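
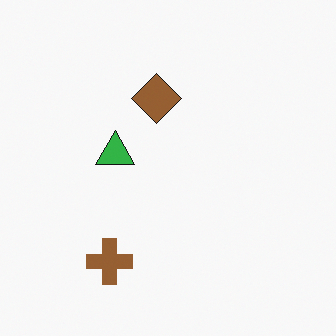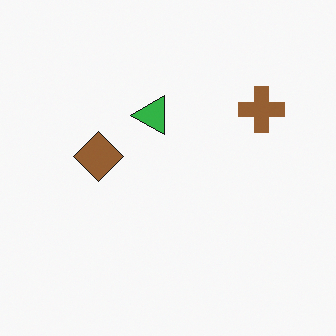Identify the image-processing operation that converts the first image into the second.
It was transposed (reflected across the top-left ↔ bottom-right diagonal).

Shapes have swapped their row and column positions — what was in the top-right is now in the bottom-left — a diagonal reflection.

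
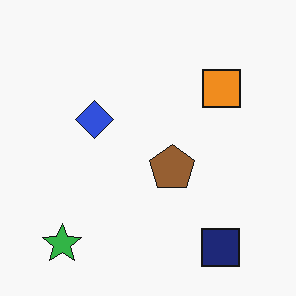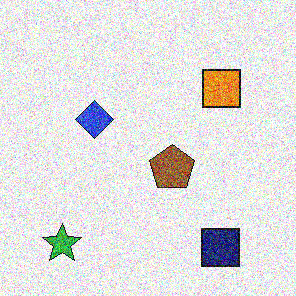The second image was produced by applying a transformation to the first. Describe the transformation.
This is the original image degraded with strong gaussian noise.

Random speckle covers the whole image, including the flat background.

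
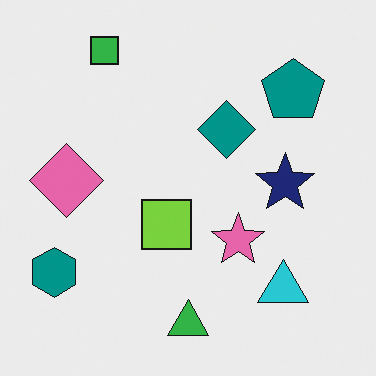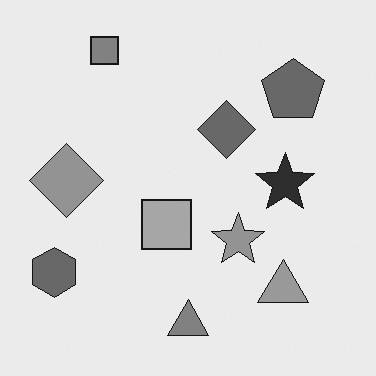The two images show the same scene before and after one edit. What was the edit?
It was converted to grayscale.

All color is removed — every shape is now a shade of grey.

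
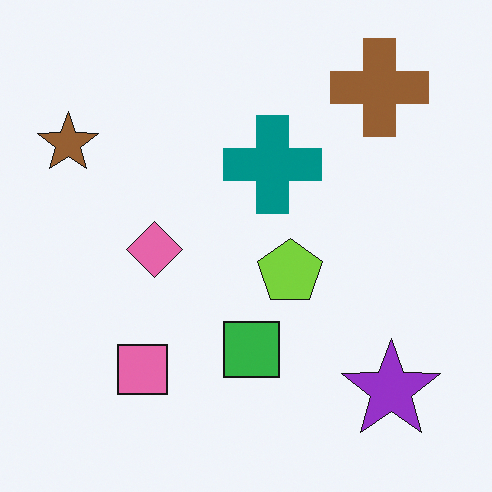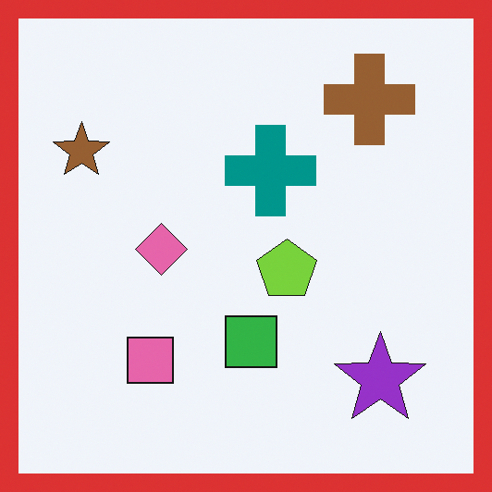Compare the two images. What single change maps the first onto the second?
This is the original image framed with a red border.

A solid red frame runs around the edge of the second image, with the content slightly shrunk inside it.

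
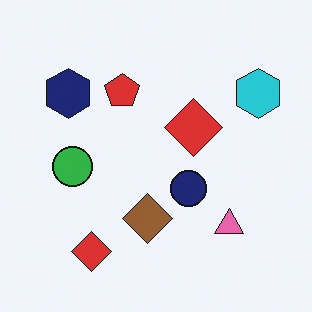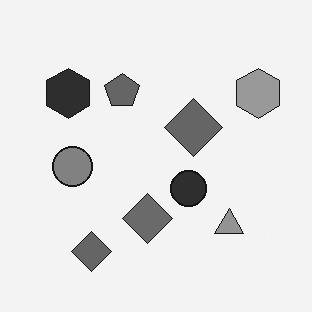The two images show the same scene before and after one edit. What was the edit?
The second image is the first converted to grayscale.

All color is removed — every shape is now a shade of grey.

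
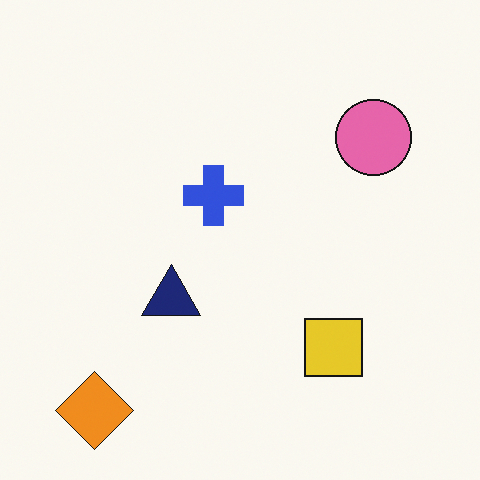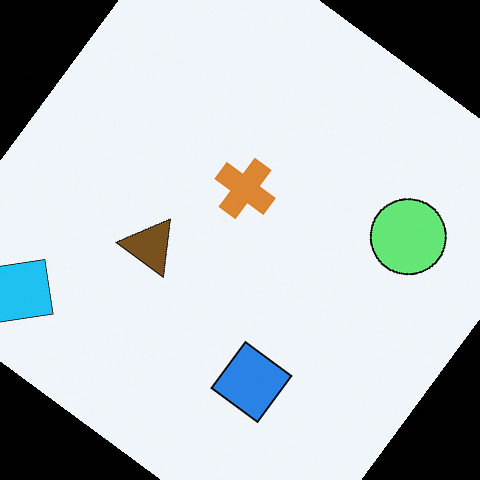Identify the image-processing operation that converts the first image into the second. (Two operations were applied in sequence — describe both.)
Rotated clockwise by a large amount — several tens of degrees, then hue-shifted through roughly half the color wheel.

Every shape is tilted by the same angle and the image corners show triangular fill wedges — a whole-image rotation by a non-right angle. Every shape's color has rotated by the same amount around the hue wheel — a uniform hue shift.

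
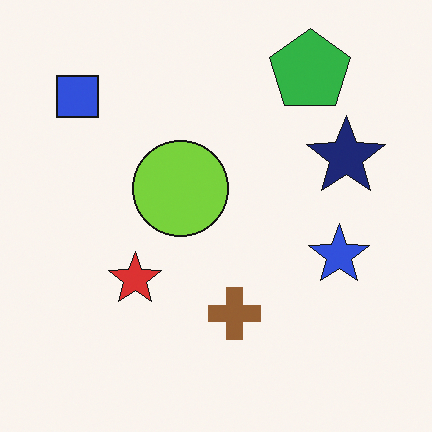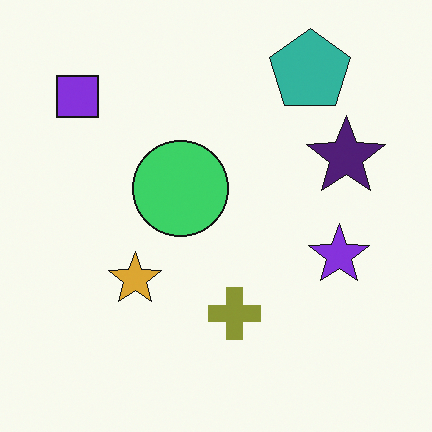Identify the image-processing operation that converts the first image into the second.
The second image is the first hue-shifted slightly.

Every shape's color has rotated by the same amount around the hue wheel — a uniform hue shift.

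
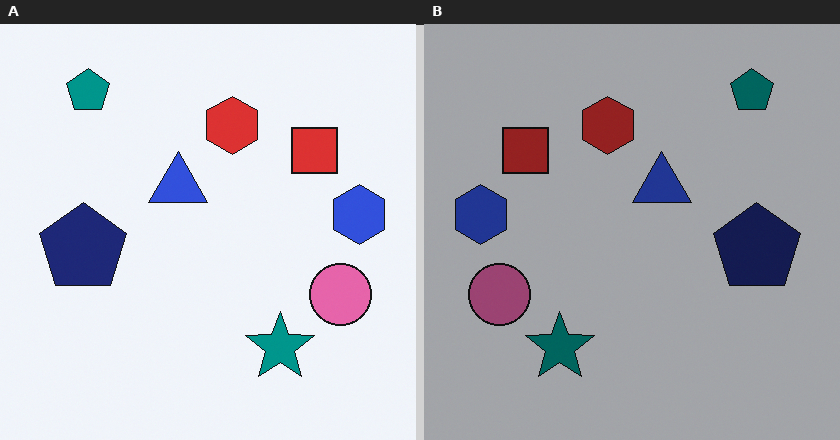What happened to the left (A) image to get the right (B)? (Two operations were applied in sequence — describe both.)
The right (B) image is the left (A) flipped horizontally (left ↔ right), then darkened a lot.

The blue hexagon is in the right of the left (A) image and the left of the right (B) — shapes on opposite sides of the vertical midline have swapped in a mirror flip. Every pixel — background and shapes alike — is uniformly darkened.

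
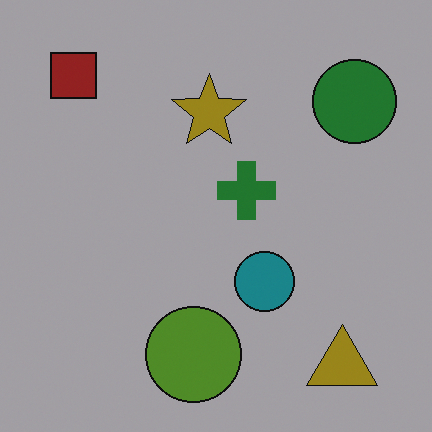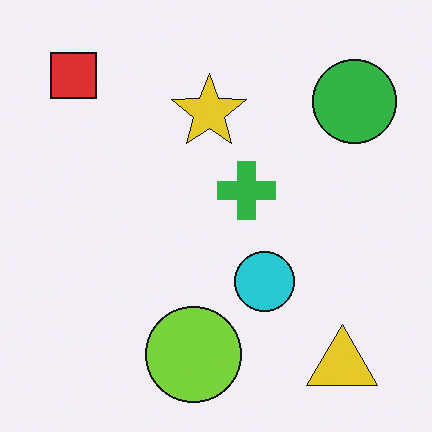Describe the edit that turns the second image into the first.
The first image is the second substantially darkened.

Every pixel — background and shapes alike — is uniformly darkened.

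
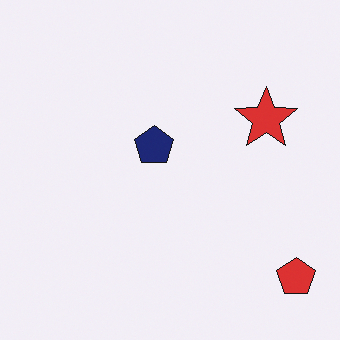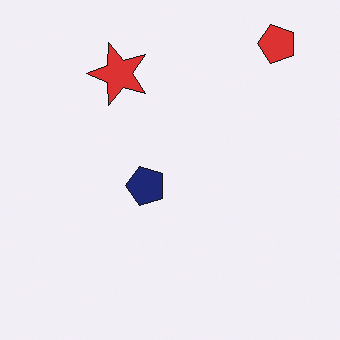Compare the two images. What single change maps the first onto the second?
The transformation is: rotated 90° counter-clockwise.

The red pentagon sits in the bottom-right of the first image and the top-right of the second — consistent with a whole-image 90° counter-clockwise rotation.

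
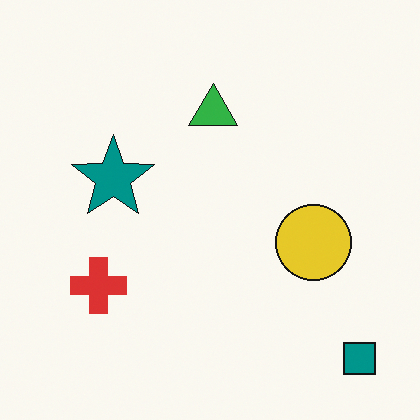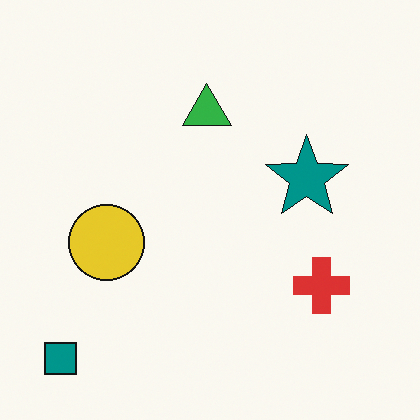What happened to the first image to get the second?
It was flipped horizontally (left ↔ right).

The teal square is in the bottom-right of the first image and the bottom-left of the second — shapes on opposite sides of the vertical midline have swapped in a mirror flip.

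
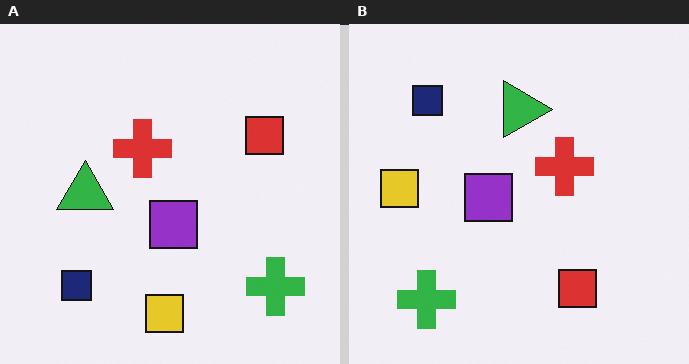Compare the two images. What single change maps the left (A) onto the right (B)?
The transformation is: rotated 90° clockwise.

The green cross sits in the bottom-right of the left (A) image and the bottom-left of the right (B) — consistent with a whole-image 90° clockwise rotation.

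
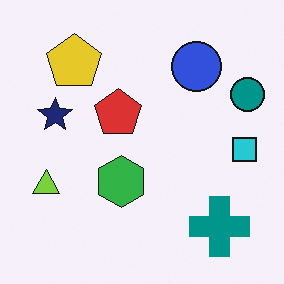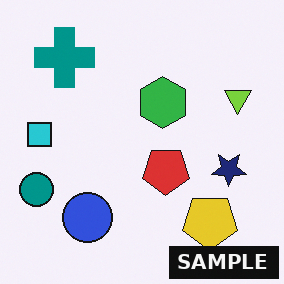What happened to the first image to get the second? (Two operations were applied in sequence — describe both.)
The image was rotated 180°, then watermarked with the text "SAMPLE" in the lower-right corner.

The teal circle sits in the top-right of the first image and the left of the second — consistent with a whole-image 180° rotation. A dark label reading "SAMPLE" appears in the lower-right corner.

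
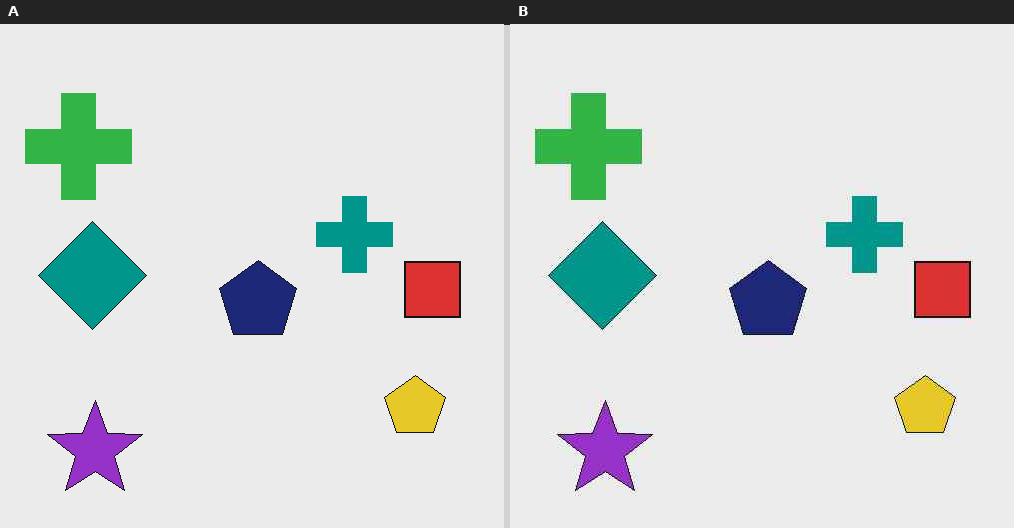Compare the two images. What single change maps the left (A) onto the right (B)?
It was JPEG-compressed with visible artifacts.

Blocky 8×8 compression artifacts appear around shape edges and the flat background shows ringing — characteristic JPEG degradation.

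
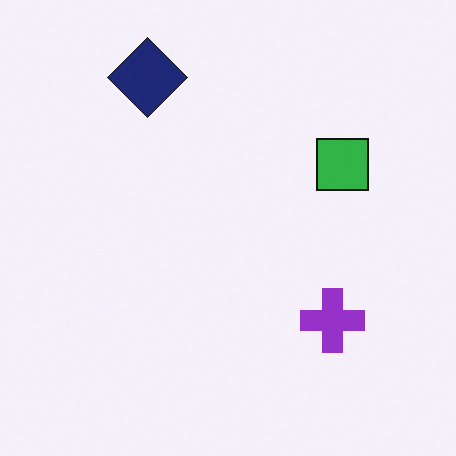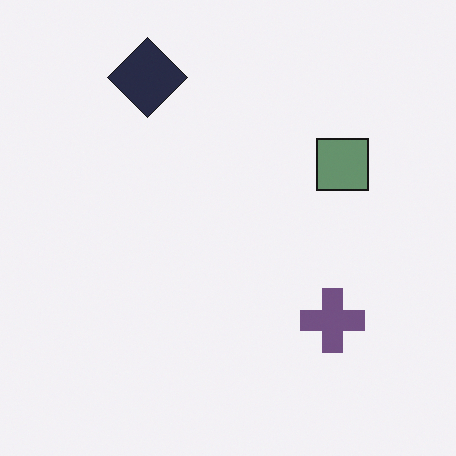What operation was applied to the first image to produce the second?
This is the original image made much more muted (saturation change).

All colors are more muted and greyish — a global saturation change.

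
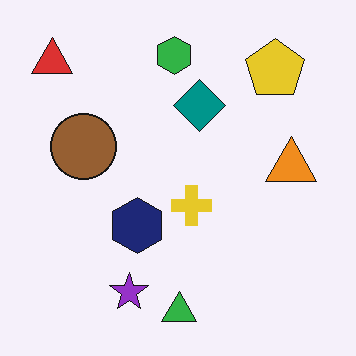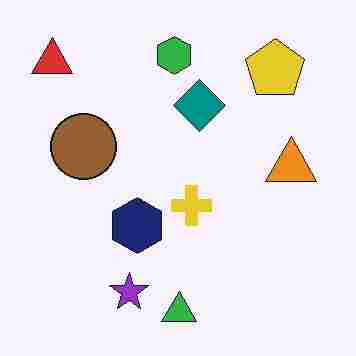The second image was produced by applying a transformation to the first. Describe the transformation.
This is the original image degraded with heavy JPEG compression.

Blocky 8×8 compression artifacts appear around shape edges and the flat background shows ringing — characteristic JPEG degradation.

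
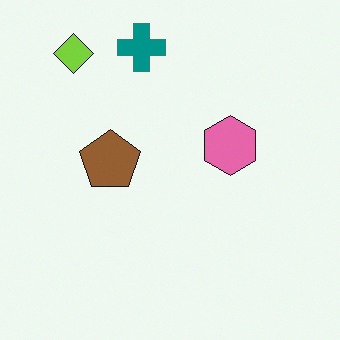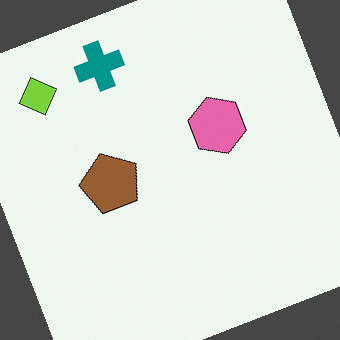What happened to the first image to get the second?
The transformation is: rotated counter-clockwise by a moderate amount.

Every shape is tilted by the same angle and the image corners show triangular fill wedges — a whole-image rotation by a non-right angle.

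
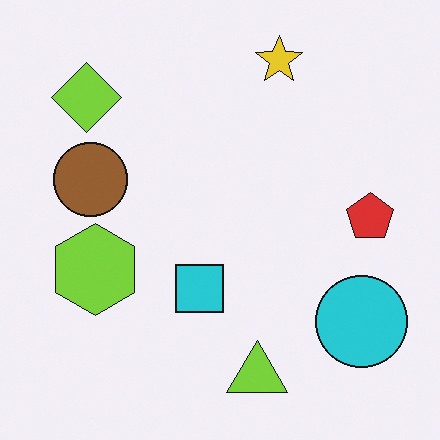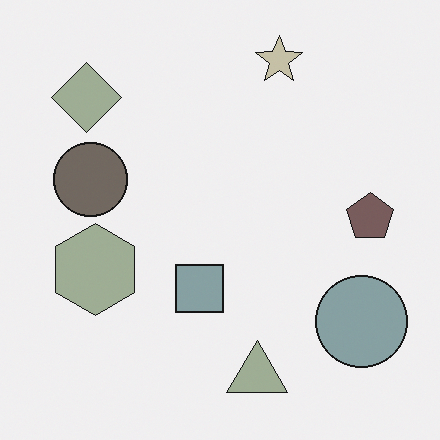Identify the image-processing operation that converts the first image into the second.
The image was heavily desaturated.

All colors are more muted and greyish — a global saturation change.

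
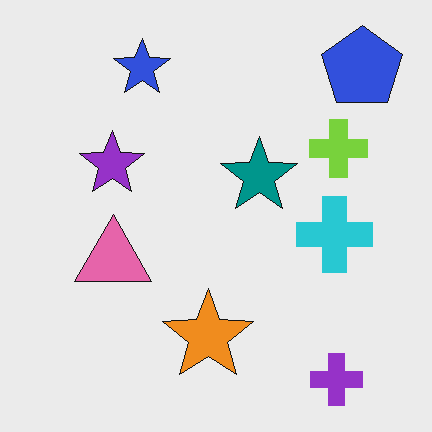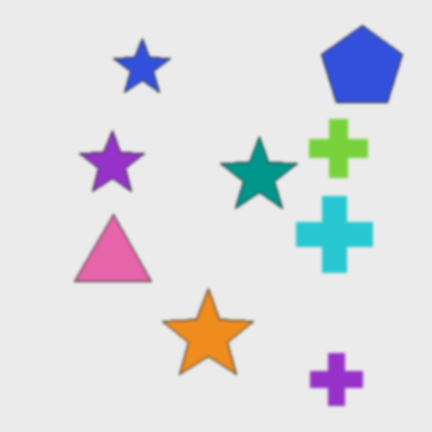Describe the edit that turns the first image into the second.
This is the original image given a subtle gaussian blur.

Shape edges and outlines are uniformly softened across the whole image.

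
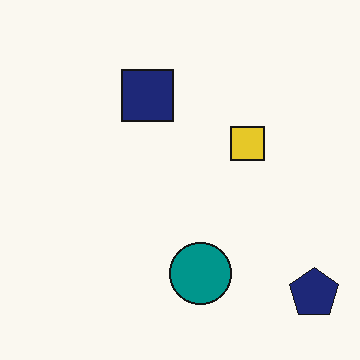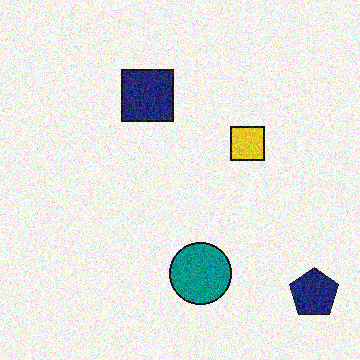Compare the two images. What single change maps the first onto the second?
The transformation is: degraded with moderate additive noise.

Random speckle covers the whole image, including the flat background.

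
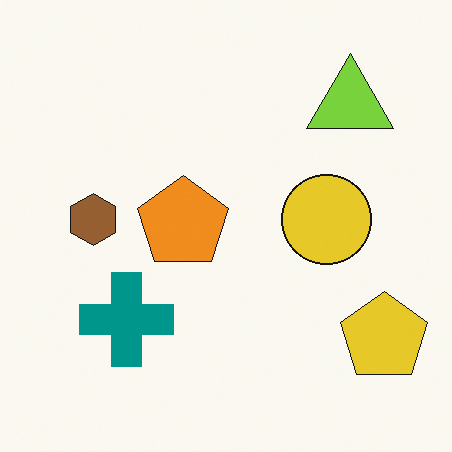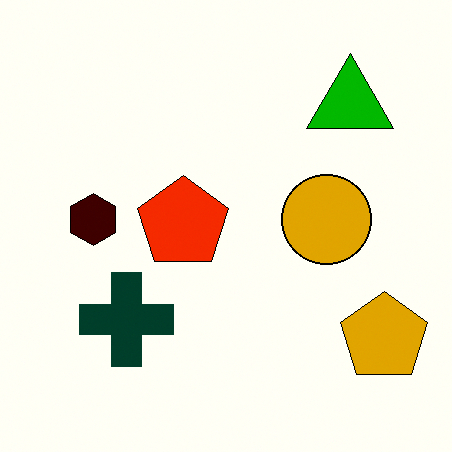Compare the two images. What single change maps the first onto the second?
The second image is the first given much higher contrast.

Tones are pushed away from mid-grey across the whole image — a global contrast change.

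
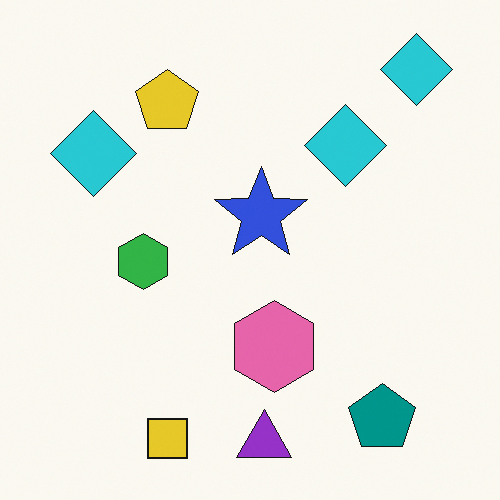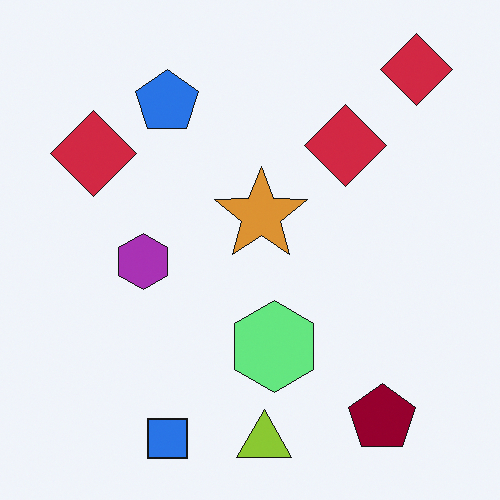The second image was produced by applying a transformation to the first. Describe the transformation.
It was hue-shifted through roughly half the color wheel.

Every shape's color has rotated by the same amount around the hue wheel — a uniform hue shift.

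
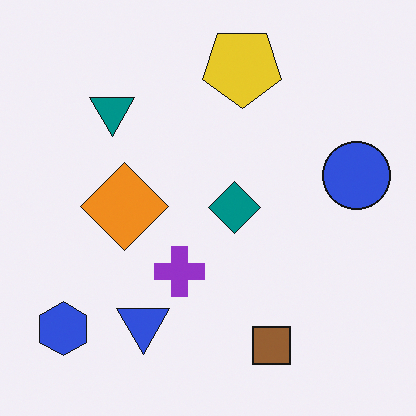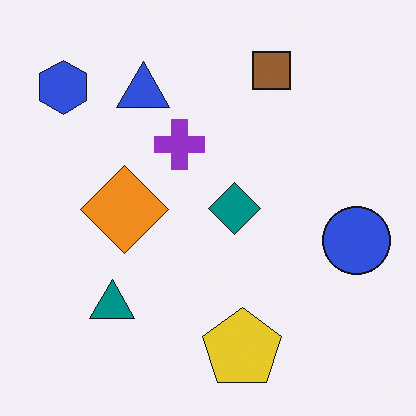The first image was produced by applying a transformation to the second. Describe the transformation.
Flipped vertically (top ↔ bottom).

The yellow pentagon is in the bottom of the second image and the top of the first — shapes on opposite sides of the horizontal midline have swapped in a mirror flip.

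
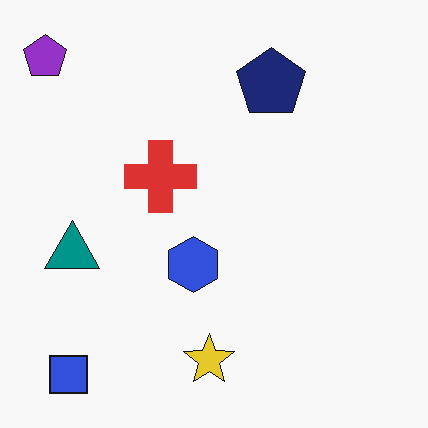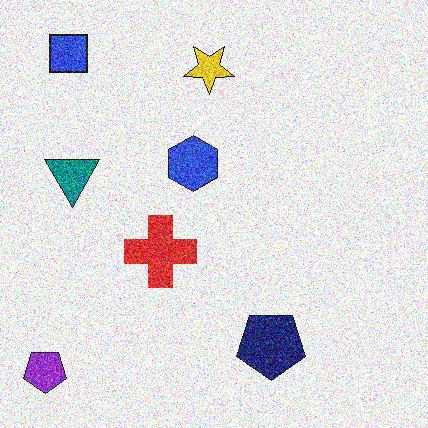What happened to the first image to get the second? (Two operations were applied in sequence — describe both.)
Flipped vertically (top ↔ bottom), then degraded with a thick layer of grain.

The blue square is in the bottom-left of the first image and the top-left of the second — shapes on opposite sides of the horizontal midline have swapped in a mirror flip. Random speckle covers the whole image, including the flat background.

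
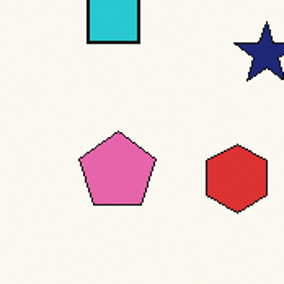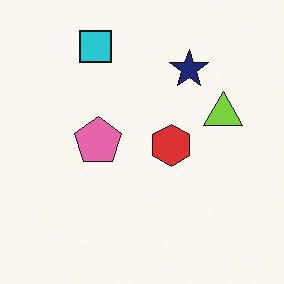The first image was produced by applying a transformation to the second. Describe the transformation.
It was cropped to a noticeably smaller region and rescaled.

The visible shapes are larger and the field of view is narrower; shapes near the original edges may be partly or wholly outside the frame — a crop-and-rescale.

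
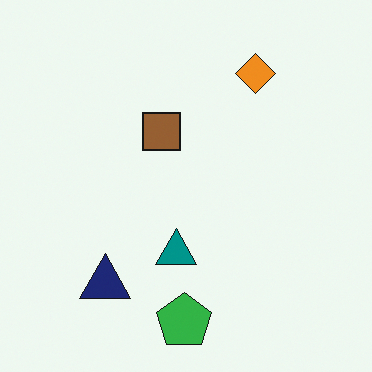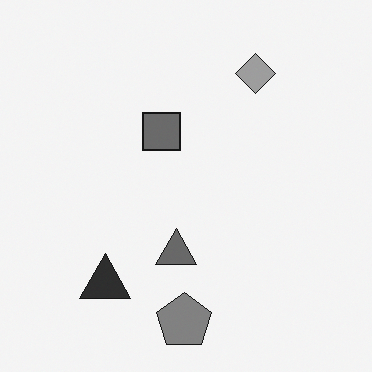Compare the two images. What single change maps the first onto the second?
The transformation is: converted to grayscale.

All color is removed — every shape is now a shade of grey.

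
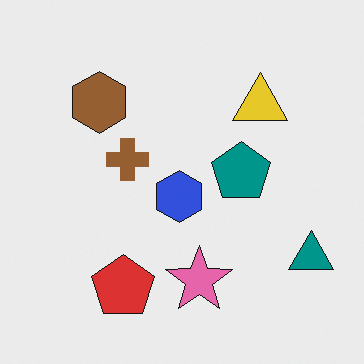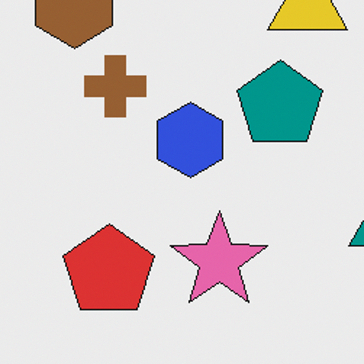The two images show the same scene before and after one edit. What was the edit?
The second image is the first cropped slightly and scaled back up.

The visible shapes are larger and the field of view is narrower; shapes near the original edges may be partly or wholly outside the frame — a crop-and-rescale.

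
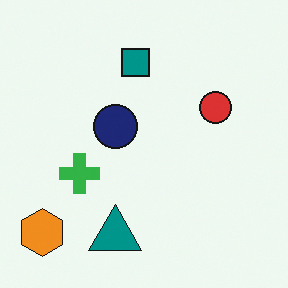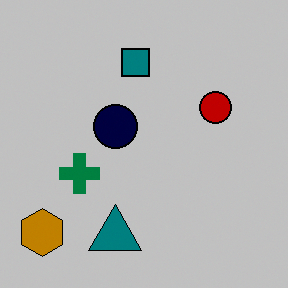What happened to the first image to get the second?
The transformation is: heavily posterized to just a handful of flat colors.

Each flat color has snapped to a coarser quantized level — most visibly, the near-white background has dropped to a flat grey.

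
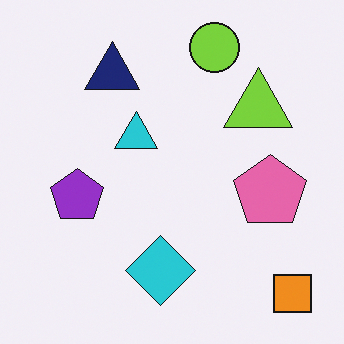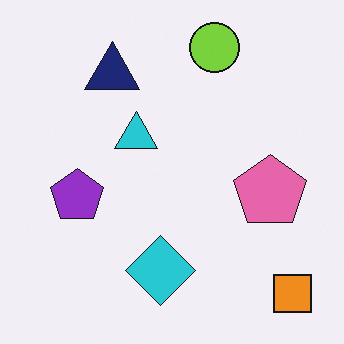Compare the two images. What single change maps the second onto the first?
Overlaid with an additional lime triangle.

A lime triangle appears in the first image that is absent from the second.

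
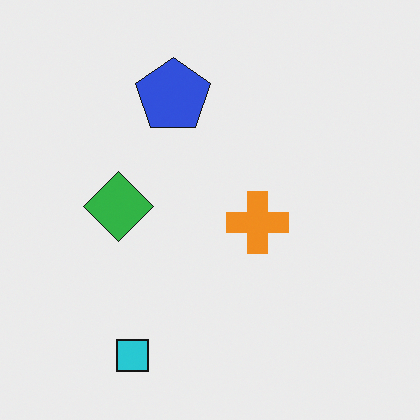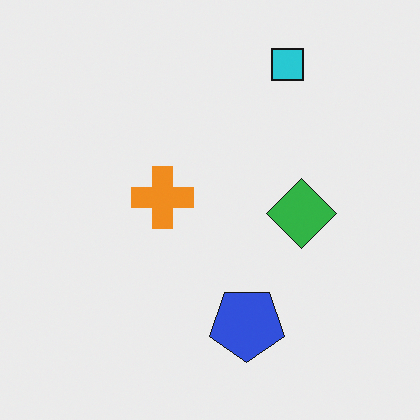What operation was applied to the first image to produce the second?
Rotated 180°.

The cyan square sits in the bottom-left of the first image and the top-right of the second — consistent with a whole-image 180° rotation.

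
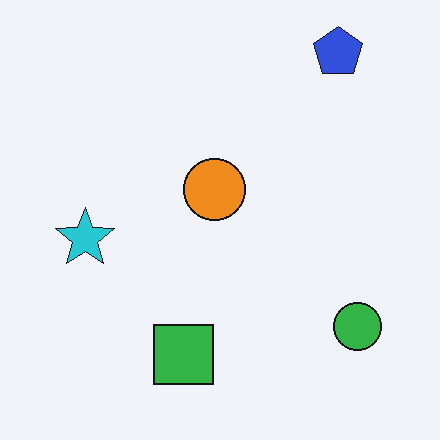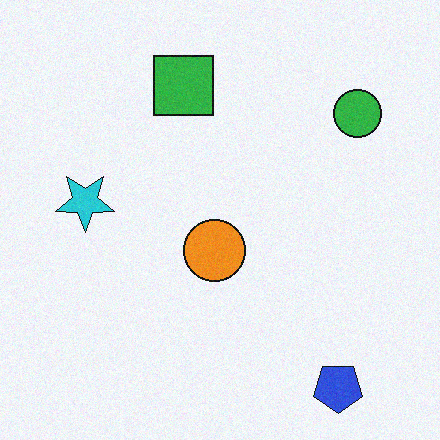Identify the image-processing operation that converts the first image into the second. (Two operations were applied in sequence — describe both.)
Flipped vertically (top ↔ bottom), then degraded with a light layer of grain.

The blue pentagon is in the top-right of the first image and the bottom-right of the second — shapes on opposite sides of the horizontal midline have swapped in a mirror flip. Random speckle covers the whole image, including the flat background.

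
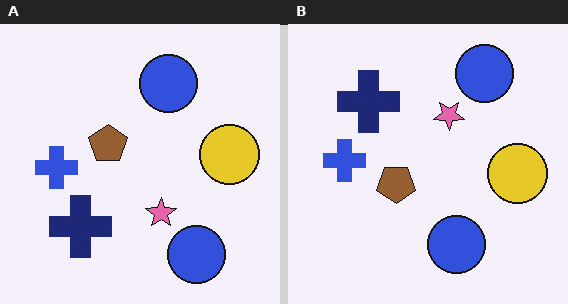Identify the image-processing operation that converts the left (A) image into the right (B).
This is the original image flipped vertically (top ↔ bottom).

The navy cross is in the bottom-left of the left (A) image and the top-left of the right (B) — shapes on opposite sides of the horizontal midline have swapped in a mirror flip.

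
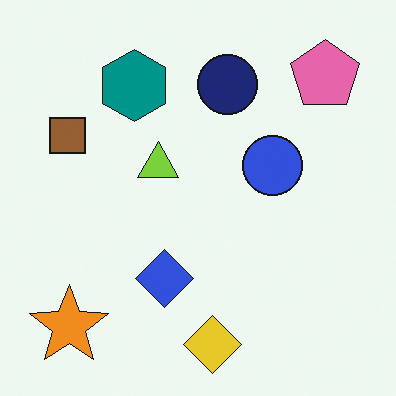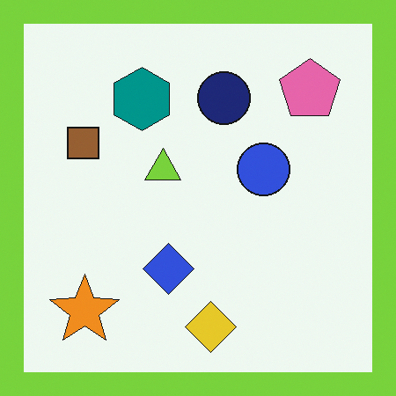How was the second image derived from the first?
It was framed with a lime border.

A solid lime frame runs around the edge of the second image, with the content slightly shrunk inside it.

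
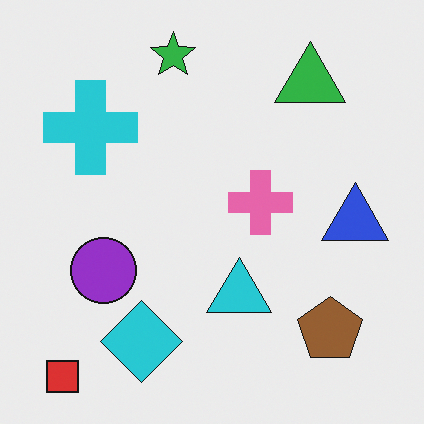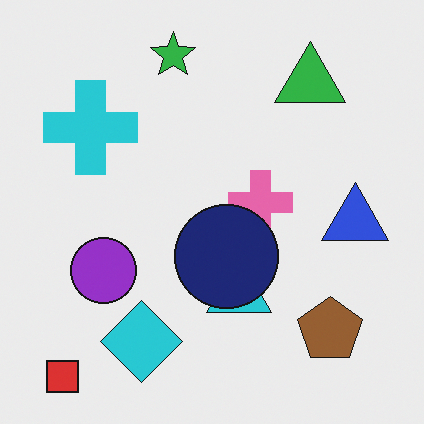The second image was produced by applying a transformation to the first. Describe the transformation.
The image was overlaid with an additional navy circle.

A navy circle appears in the second image that is absent from the first.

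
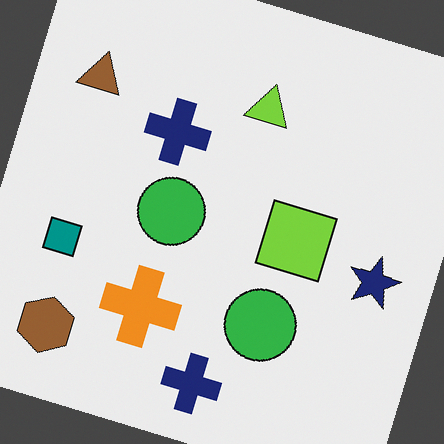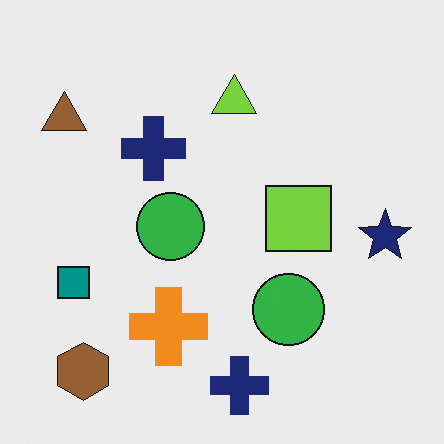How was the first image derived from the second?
The transformation is: rotated clockwise by a clearly visible amount.

Every shape is tilted by the same angle and the image corners show triangular fill wedges — a whole-image rotation by a non-right angle.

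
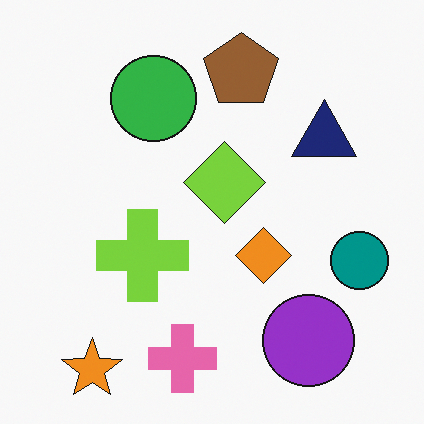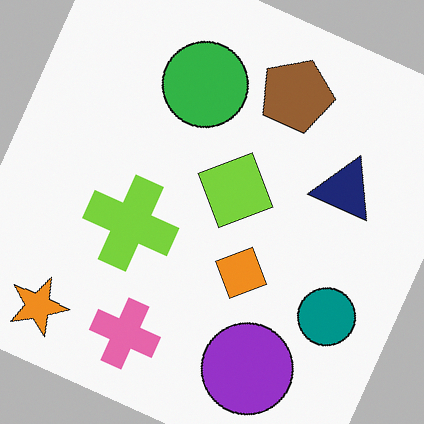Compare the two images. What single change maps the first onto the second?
It was rotated clockwise by a clearly visible amount.

Every shape is tilted by the same angle and the image corners show triangular fill wedges — a whole-image rotation by a non-right angle.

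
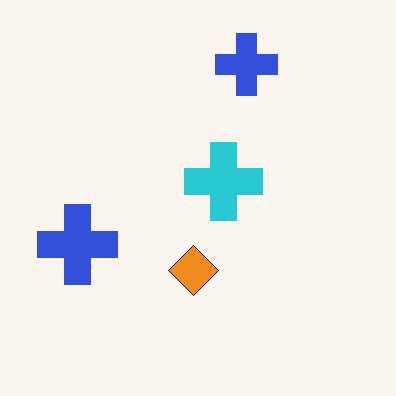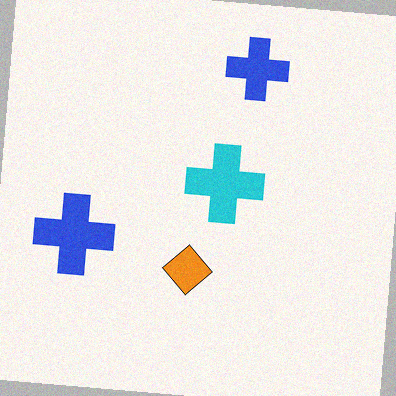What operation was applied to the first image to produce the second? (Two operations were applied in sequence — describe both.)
Rotated clockwise by a small amount, then degraded with subtle gaussian noise.

Every shape is tilted by the same angle and the image corners show triangular fill wedges — a whole-image rotation by a non-right angle. Random speckle covers the whole image, including the flat background.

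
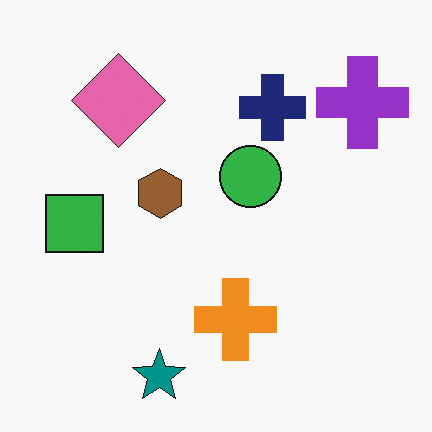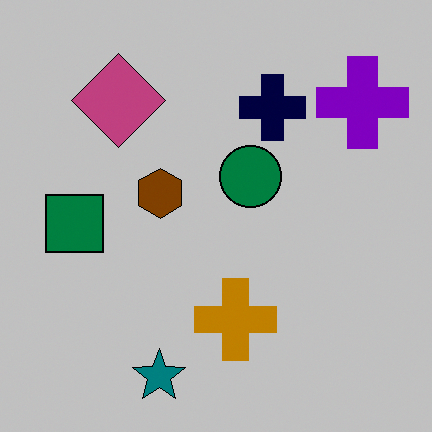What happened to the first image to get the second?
The image was aggressively posterized.

Each flat color has snapped to a coarser quantized level — most visibly, the near-white background has dropped to a flat grey.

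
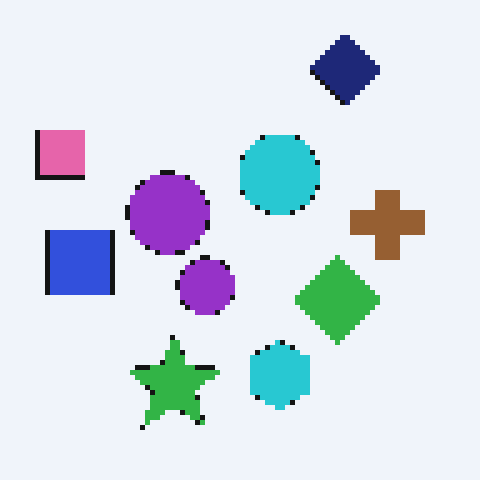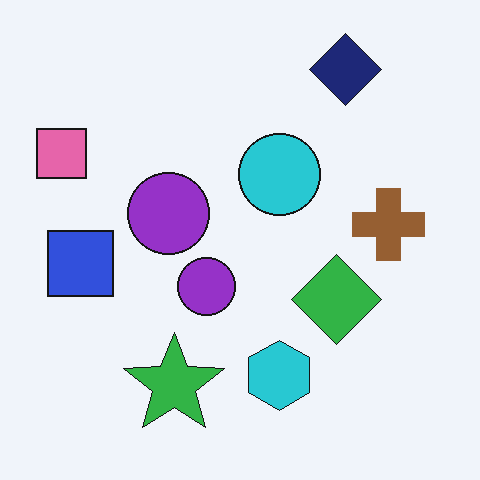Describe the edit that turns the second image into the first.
The image was lightly pixelated (a mild mosaic effect).

Shapes are reduced to large square blocks; fine edges and outlines are lost — a downscale-then-upscale (mosaic) effect.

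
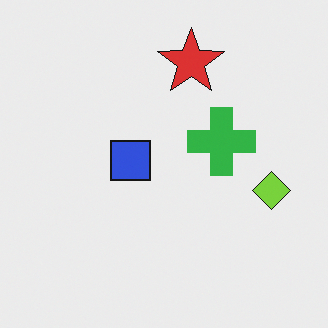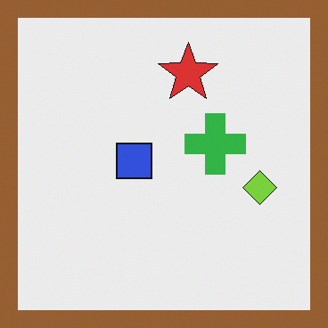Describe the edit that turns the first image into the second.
The second image is the first framed with a brown border.

A solid brown frame runs around the edge of the second image, with the content slightly shrunk inside it.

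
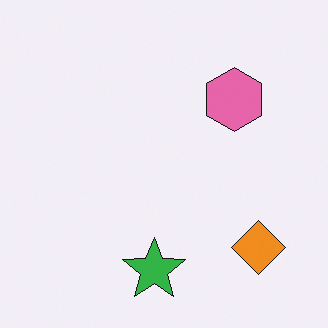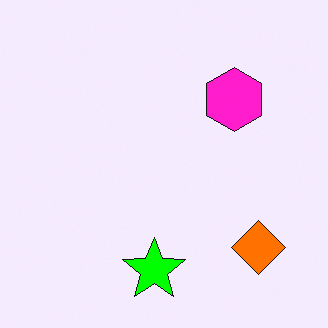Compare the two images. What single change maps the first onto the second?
This is the original image made much more vivid (saturation change).

All colors are more vivid — a global saturation change.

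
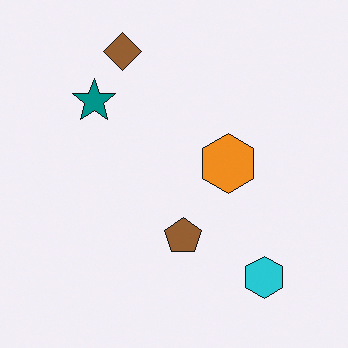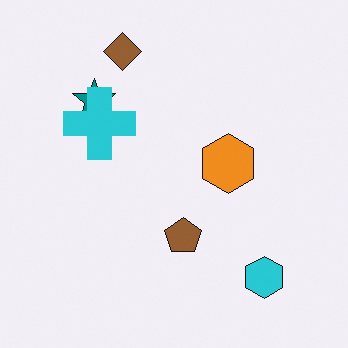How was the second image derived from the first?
It was overlaid with an additional cyan cross.

A cyan cross appears in the second image that is absent from the first.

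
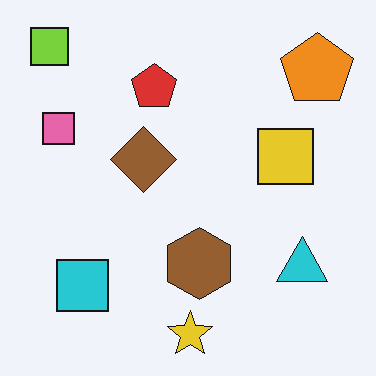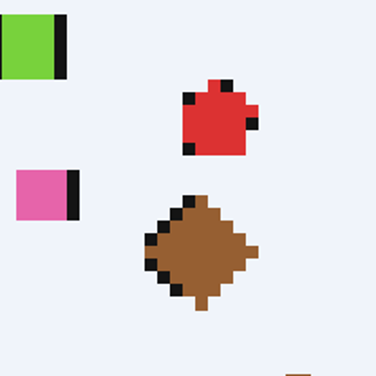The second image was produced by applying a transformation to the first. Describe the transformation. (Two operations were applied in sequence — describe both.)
The transformation is: pixelated into visible square blocks, then cropped to a noticeably smaller region and rescaled.

Shapes are reduced to large square blocks; fine edges and outlines are lost — a downscale-then-upscale (mosaic) effect. The visible shapes are larger and the field of view is narrower; shapes near the original edges may be partly or wholly outside the frame — a crop-and-rescale.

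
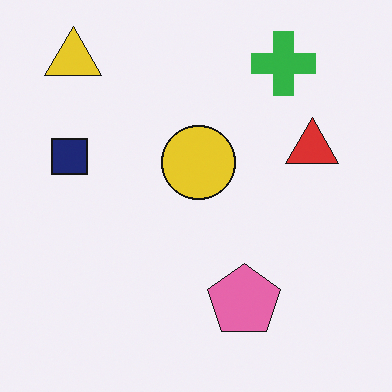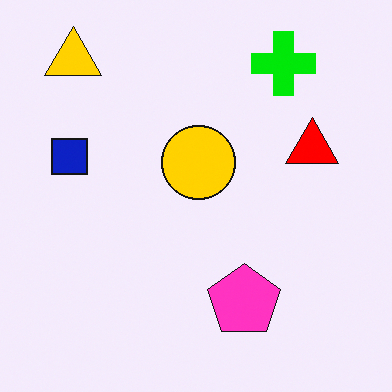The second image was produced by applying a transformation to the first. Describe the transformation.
This is the original image made much more vivid (saturation change).

All colors are more vivid — a global saturation change.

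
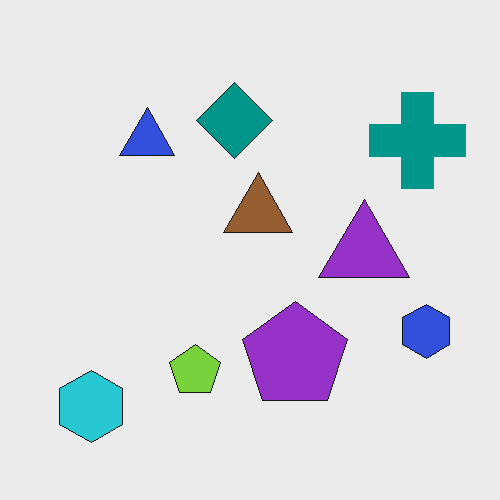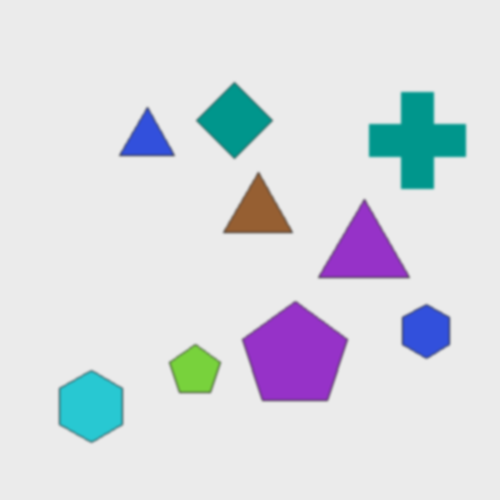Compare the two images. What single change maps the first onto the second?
It was lightly blurred.

Shape edges and outlines are uniformly softened across the whole image.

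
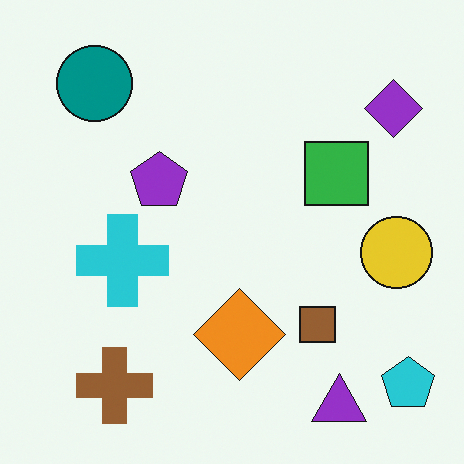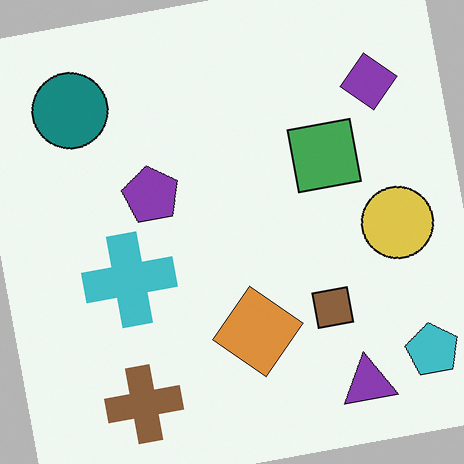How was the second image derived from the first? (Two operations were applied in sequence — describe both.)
This is the original image slightly desaturated, then rotated counter-clockwise by a slight angle.

All colors are more muted and greyish — a global saturation change. Every shape is tilted by the same angle and the image corners show triangular fill wedges — a whole-image rotation by a non-right angle.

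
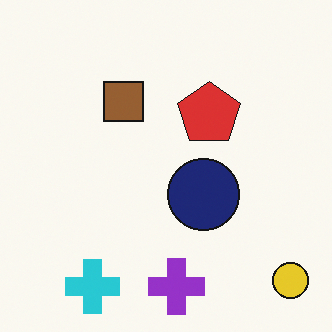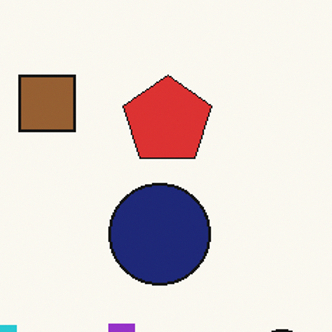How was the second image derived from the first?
Cropped to a modestly smaller region and rescaled.

The visible shapes are larger and the field of view is narrower; shapes near the original edges may be partly or wholly outside the frame — a crop-and-rescale.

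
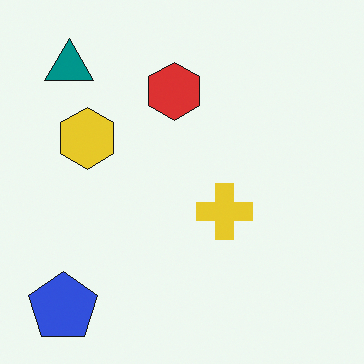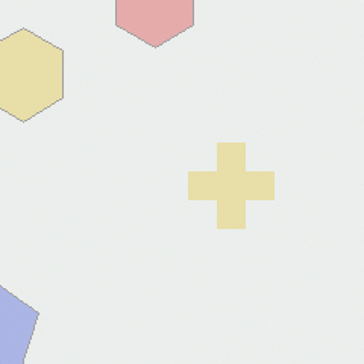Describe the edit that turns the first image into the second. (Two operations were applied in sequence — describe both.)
Cropped to a modestly smaller region and rescaled, then washed out (contrast reduced).

The visible shapes are larger and the field of view is narrower; shapes near the original edges may be partly or wholly outside the frame — a crop-and-rescale. Tones are pushed toward mid-grey across the whole image — a global contrast change.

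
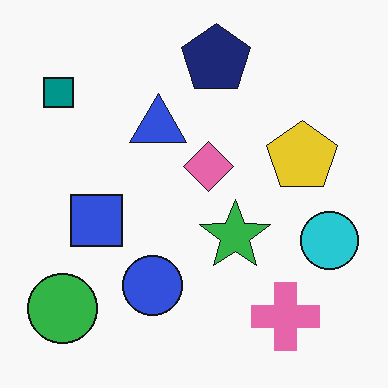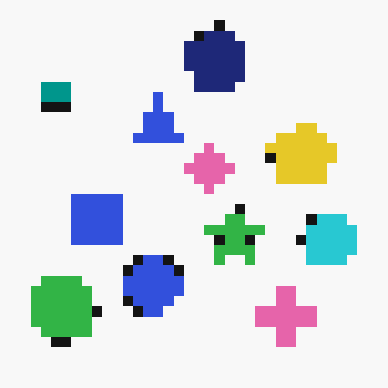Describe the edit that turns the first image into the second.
This is the original image coarsely pixelated.

Shapes are reduced to large square blocks; fine edges and outlines are lost — a downscale-then-upscale (mosaic) effect.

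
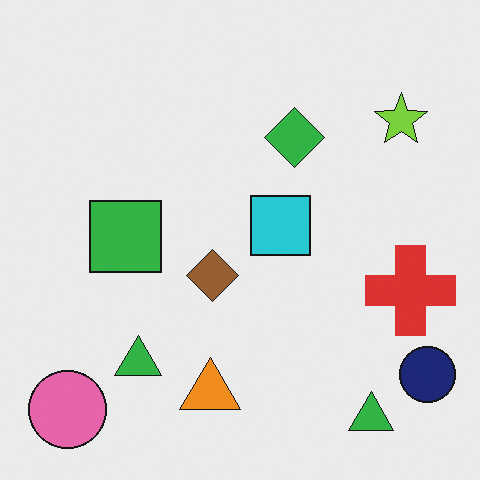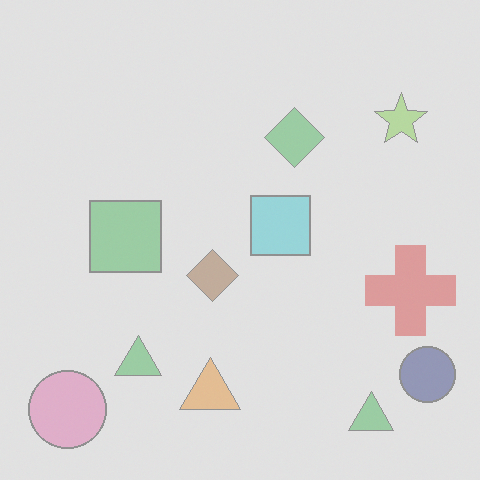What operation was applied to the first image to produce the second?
The second image is the first washed out (contrast reduced).

Tones are pushed toward mid-grey across the whole image — a global contrast change.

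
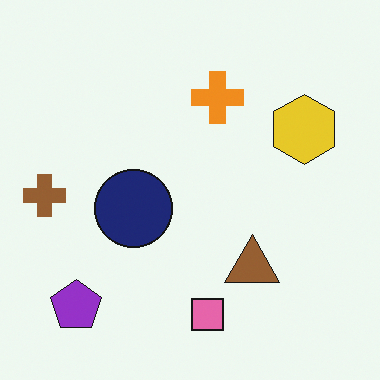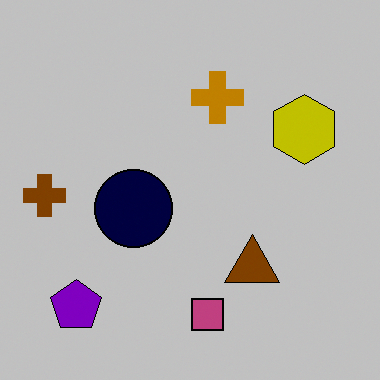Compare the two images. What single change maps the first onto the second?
Heavily posterized to just a handful of flat colors.

Each flat color has snapped to a coarser quantized level — most visibly, the near-white background has dropped to a flat grey.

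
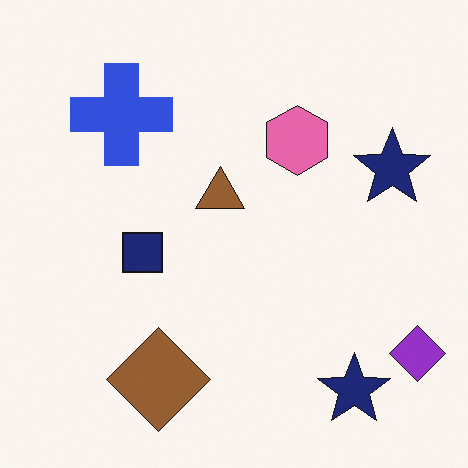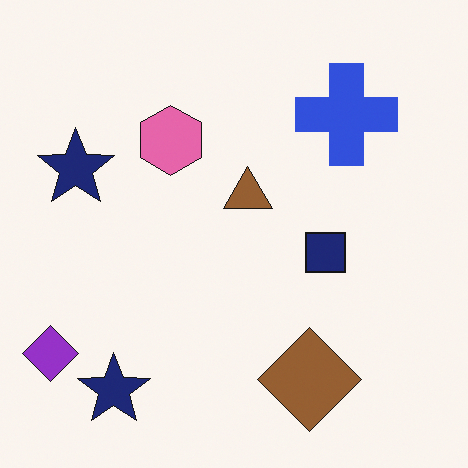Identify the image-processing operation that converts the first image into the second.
The second image is the first flipped horizontally (left ↔ right).

The purple diamond is in the bottom-right of the first image and the bottom-left of the second — shapes on opposite sides of the vertical midline have swapped in a mirror flip.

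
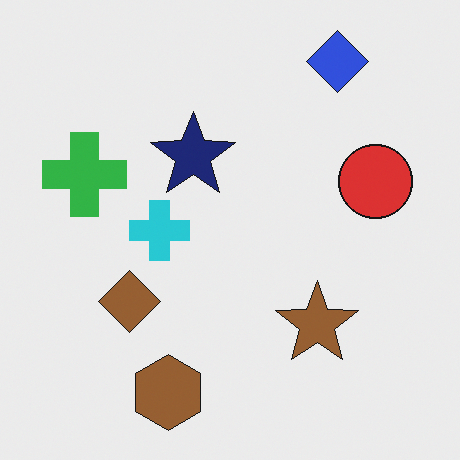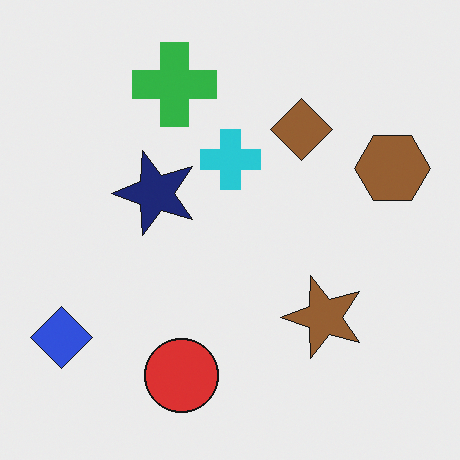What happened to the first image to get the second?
The second image is the first transposed (reflected across the top-left ↔ bottom-right diagonal).

Shapes have swapped their row and column positions — what was in the top-right is now in the bottom-left — a diagonal reflection.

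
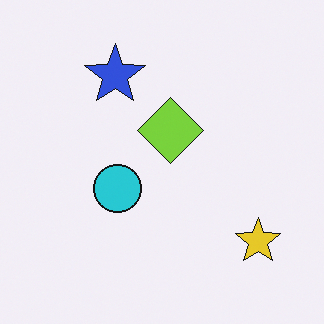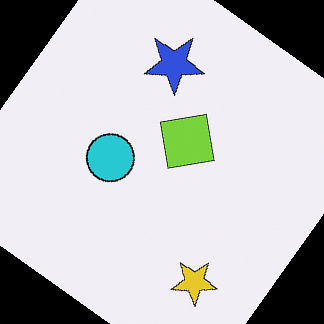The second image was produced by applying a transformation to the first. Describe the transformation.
The transformation is: rotated clockwise by a large amount — several tens of degrees.

Every shape is tilted by the same angle and the image corners show triangular fill wedges — a whole-image rotation by a non-right angle.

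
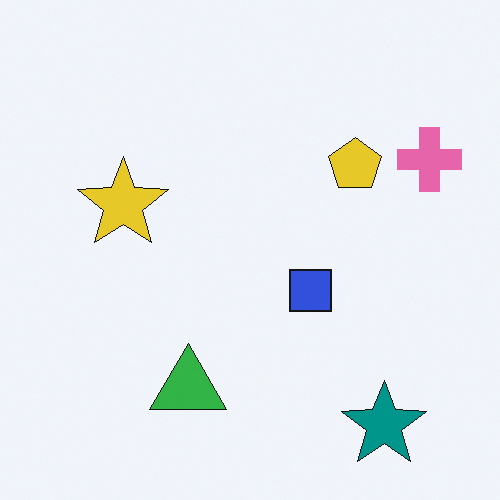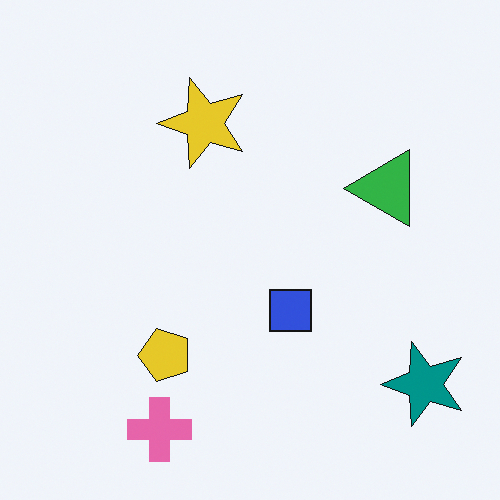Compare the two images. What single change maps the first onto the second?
It was transposed (reflected across the top-left ↔ bottom-right diagonal).

Shapes have swapped their row and column positions — what was in the top-right is now in the bottom-left — a diagonal reflection.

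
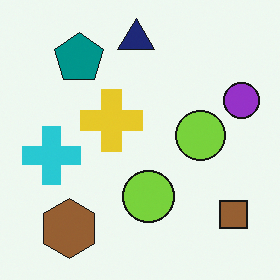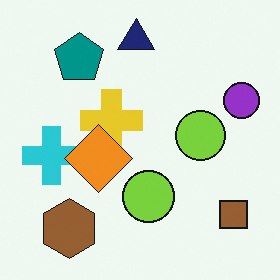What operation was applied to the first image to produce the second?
The image was overlaid with an additional orange diamond.

An orange diamond appears in the second image that is absent from the first.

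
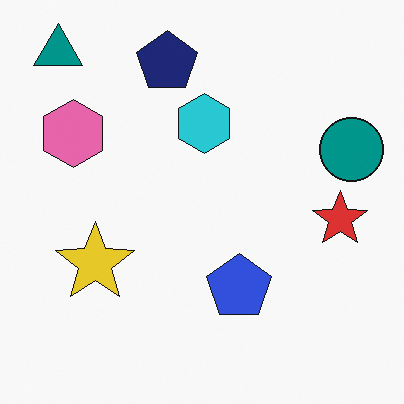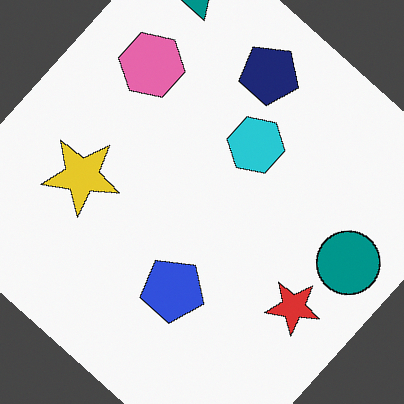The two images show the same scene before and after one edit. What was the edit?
The image was rotated clockwise by a large amount — several tens of degrees.

Every shape is tilted by the same angle and the image corners show triangular fill wedges — a whole-image rotation by a non-right angle.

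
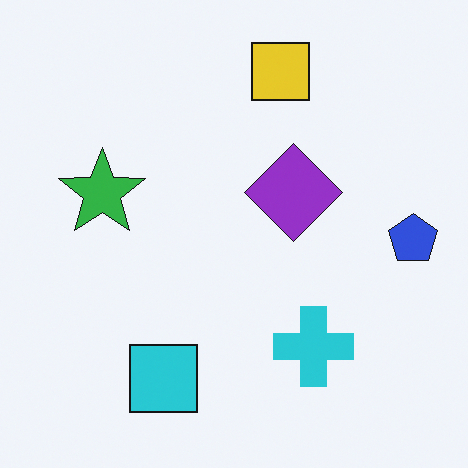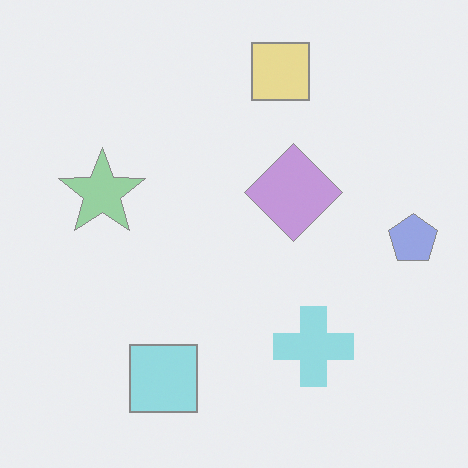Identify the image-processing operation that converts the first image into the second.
It was given much lower contrast.

Tones are pushed toward mid-grey across the whole image — a global contrast change.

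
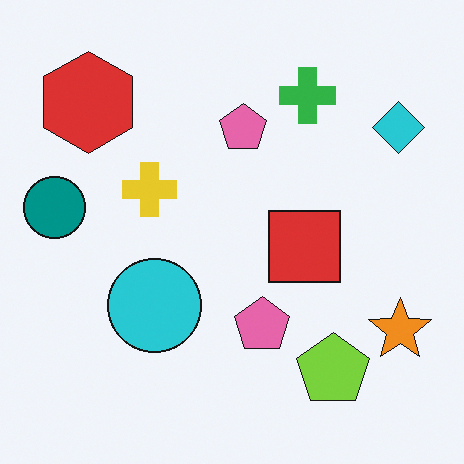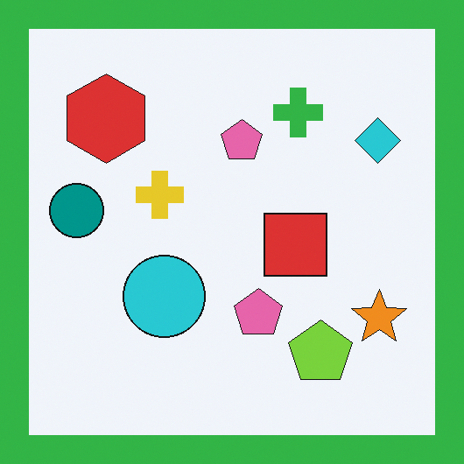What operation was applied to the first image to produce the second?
The transformation is: framed with a green border.

A solid green frame runs around the edge of the second image, with the content slightly shrunk inside it.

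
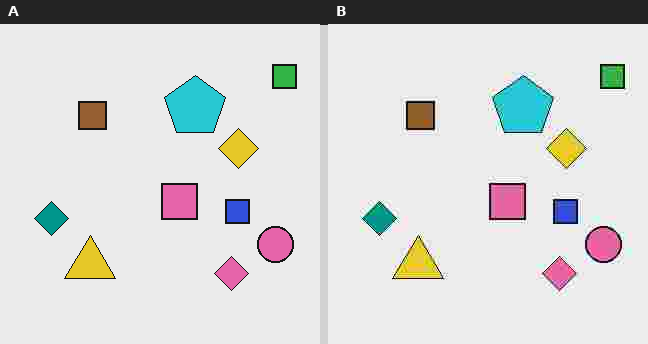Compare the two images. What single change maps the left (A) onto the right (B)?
The image was heavily JPEG-compressed with obvious blocking artifacts.

Blocky 8×8 compression artifacts appear around shape edges and the flat background shows ringing — characteristic JPEG degradation.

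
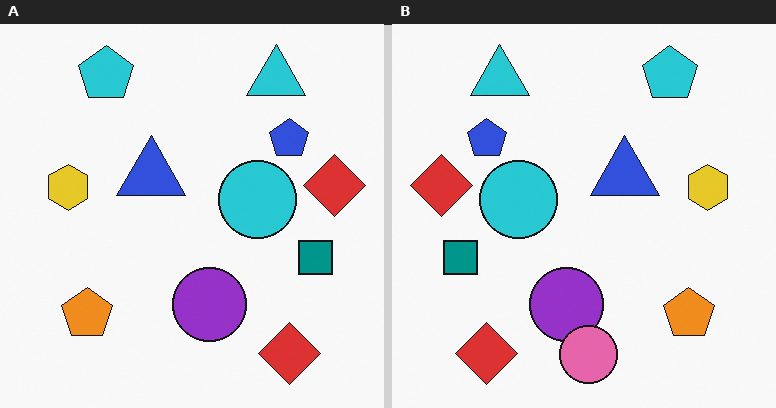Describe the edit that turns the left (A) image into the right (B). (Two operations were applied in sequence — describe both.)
Flipped horizontally (left ↔ right), then overlaid with an additional pink circle.

The yellow hexagon is in the left of the left (A) image and the right of the right (B) — shapes on opposite sides of the vertical midline have swapped in a mirror flip. A pink circle appears in the right (B) image that is absent from the left (A).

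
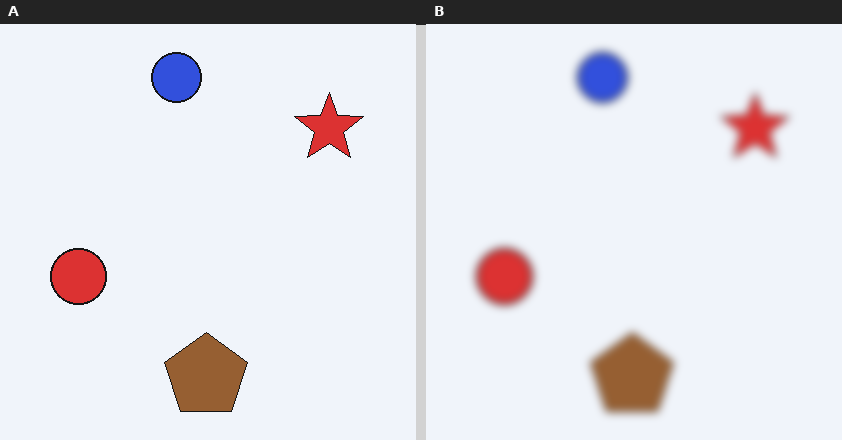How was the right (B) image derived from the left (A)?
This is the original image moderately blurred.

Shape edges and outlines are uniformly softened across the whole image.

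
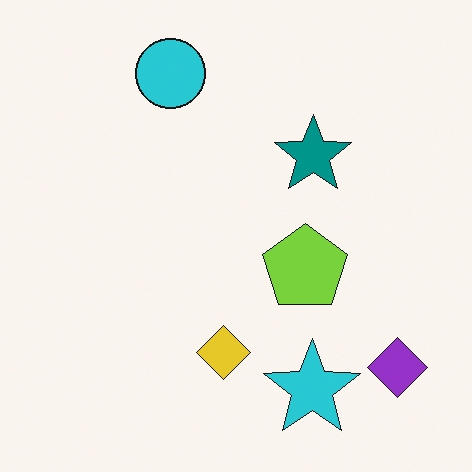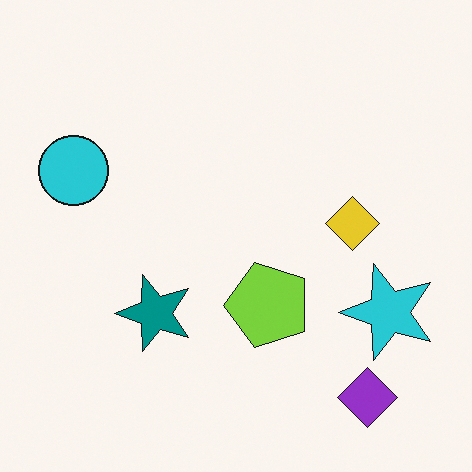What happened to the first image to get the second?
Transposed (reflected across the top-left ↔ bottom-right diagonal).

Shapes have swapped their row and column positions — what was in the top-right is now in the bottom-left — a diagonal reflection.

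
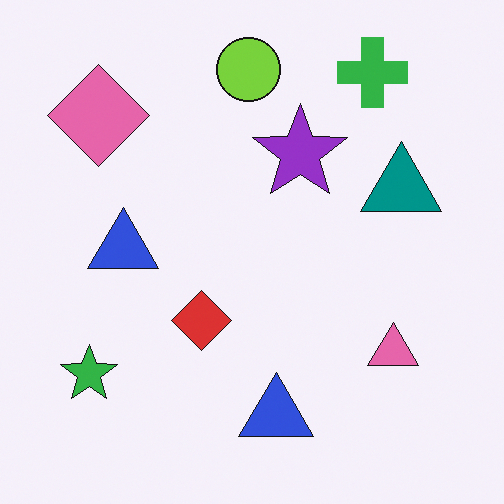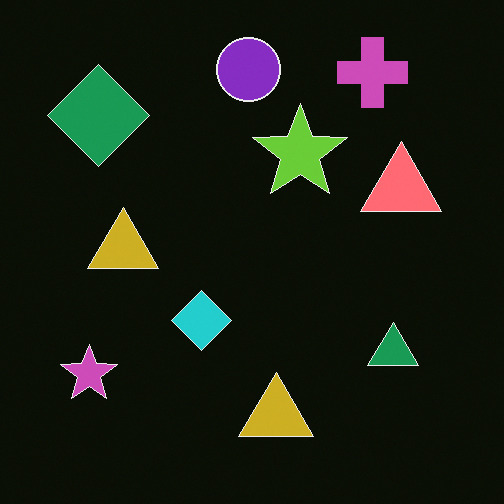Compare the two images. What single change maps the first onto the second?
The image was color-inverted (negative).

The light background has become dark and every shape's color is its complement — a photographic negative.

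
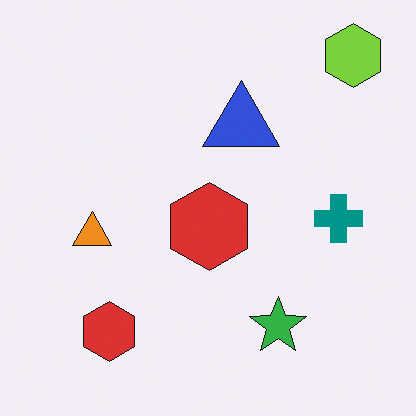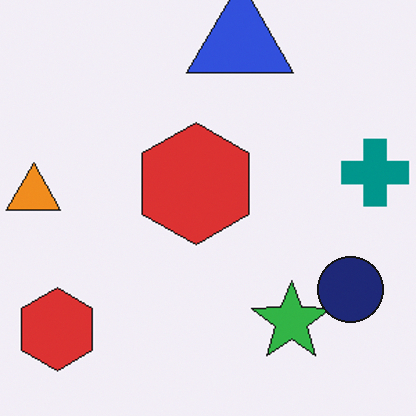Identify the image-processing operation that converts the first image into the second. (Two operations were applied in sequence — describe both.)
The transformation is: cropped slightly and scaled back up, then overlaid with an additional navy circle.

The visible shapes are larger and the field of view is narrower; shapes near the original edges may be partly or wholly outside the frame — a crop-and-rescale. A navy circle appears in the second image that is absent from the first.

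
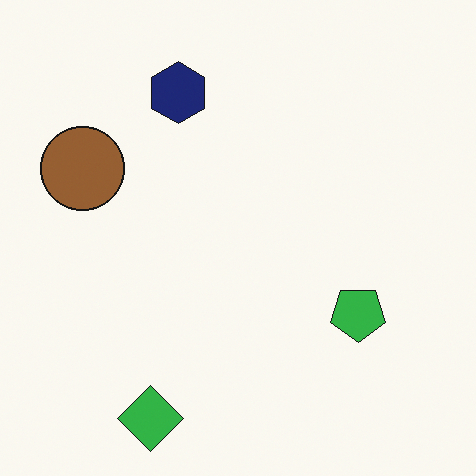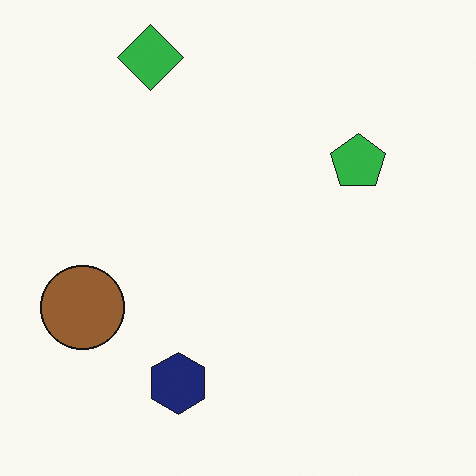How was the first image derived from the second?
This is the original image flipped vertically (top ↔ bottom).

The green diamond is in the top-left of the second image and the bottom-left of the first — shapes on opposite sides of the horizontal midline have swapped in a mirror flip.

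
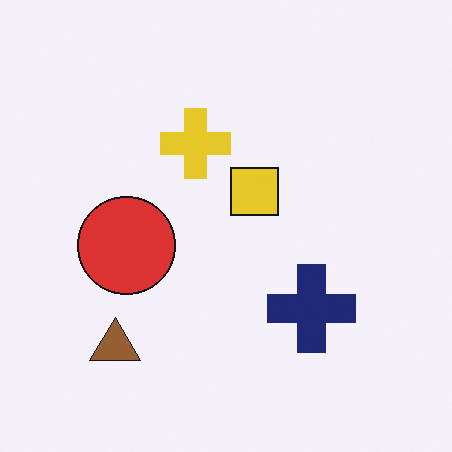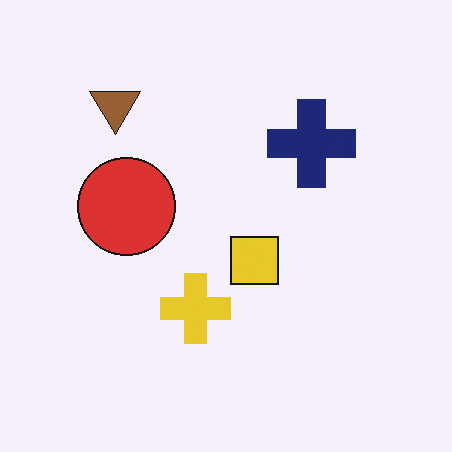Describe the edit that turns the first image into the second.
The image was flipped vertically (top ↔ bottom).

The brown triangle is in the bottom-left of the first image and the top-left of the second — shapes on opposite sides of the horizontal midline have swapped in a mirror flip.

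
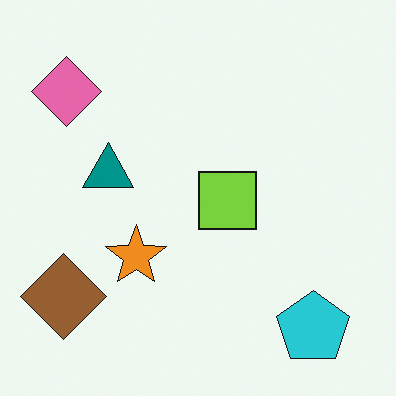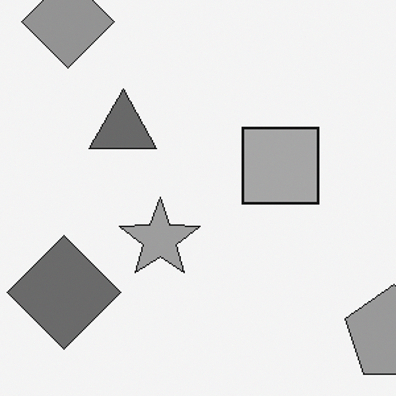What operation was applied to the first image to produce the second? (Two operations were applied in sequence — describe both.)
This is the original image cropped slightly and scaled back up, then converted to grayscale.

The visible shapes are larger and the field of view is narrower; shapes near the original edges may be partly or wholly outside the frame — a crop-and-rescale. All color is removed — every shape is now a shade of grey.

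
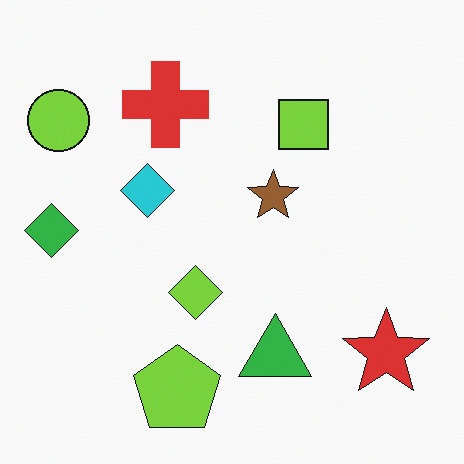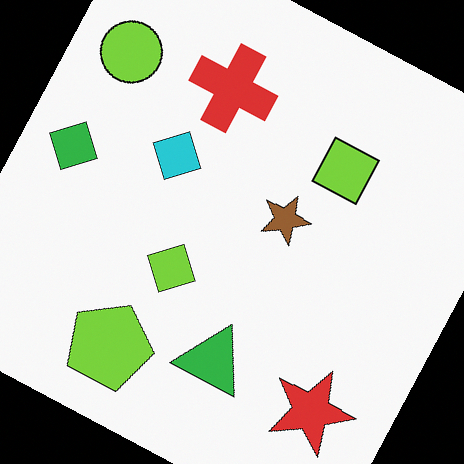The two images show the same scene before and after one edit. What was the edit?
The transformation is: rotated clockwise by a clearly visible amount.

Every shape is tilted by the same angle and the image corners show triangular fill wedges — a whole-image rotation by a non-right angle.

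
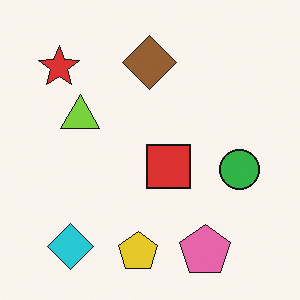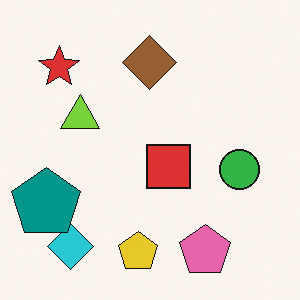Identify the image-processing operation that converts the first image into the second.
The image was overlaid with an additional teal pentagon.

A teal pentagon appears in the second image that is absent from the first.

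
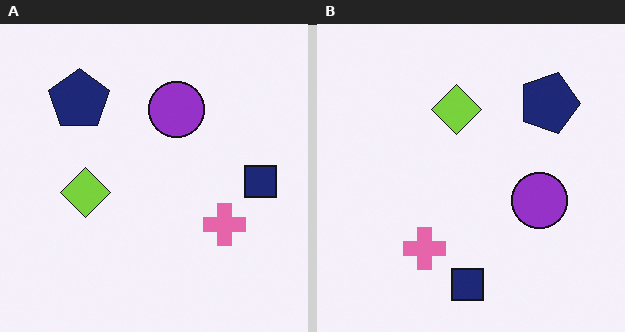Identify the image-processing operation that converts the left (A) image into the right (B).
The transformation is: rotated 90° clockwise.

The navy pentagon sits in the top-left of the left (A) image and the top-right of the right (B) — consistent with a whole-image 90° clockwise rotation.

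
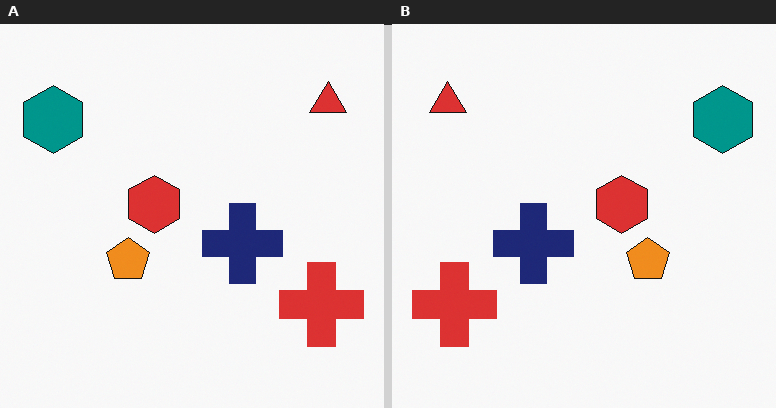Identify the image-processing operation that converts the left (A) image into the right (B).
The image was flipped horizontally (left ↔ right).

The teal hexagon is in the top-left of the left (A) image and the top-right of the right (B) — shapes on opposite sides of the vertical midline have swapped in a mirror flip.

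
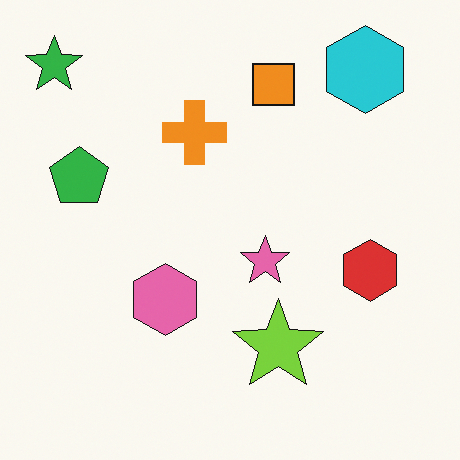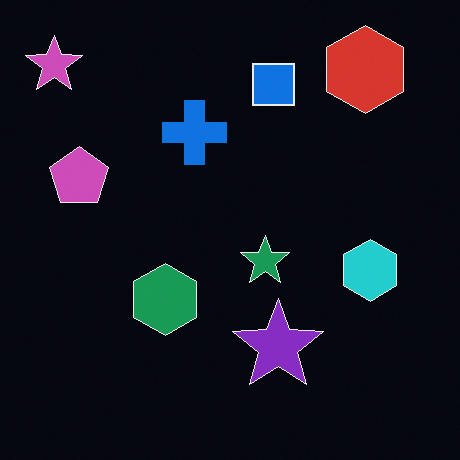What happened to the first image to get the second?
It was color-inverted (negative).

The light background has become dark and every shape's color is its complement — a photographic negative.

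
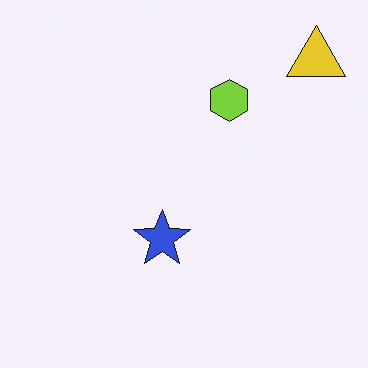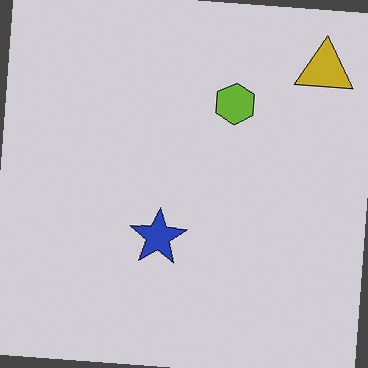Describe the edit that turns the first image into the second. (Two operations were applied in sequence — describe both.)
The transformation is: slightly darkened, then rotated clockwise by a few degrees.

Every pixel — background and shapes alike — is uniformly darkened. Every shape is tilted by the same angle and the image corners show triangular fill wedges — a whole-image rotation by a non-right angle.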